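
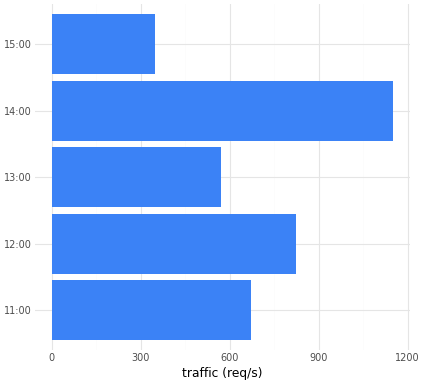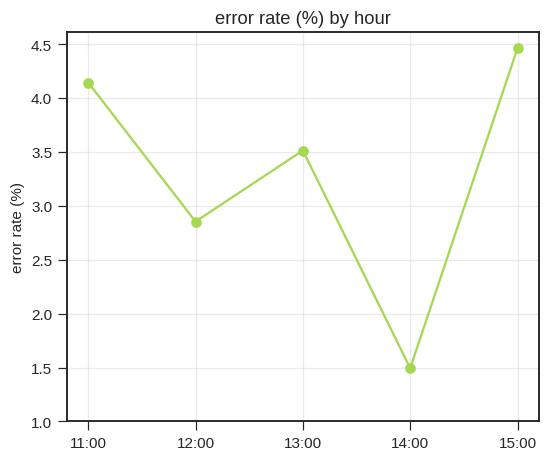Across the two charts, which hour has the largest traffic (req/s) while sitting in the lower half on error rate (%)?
14:00

Chart 2 median error rate (%) ≈ 3.5; below-median hours: 12:00, 14:00. Among those, 14:00 has the highest traffic (req/s) (≈ 1200).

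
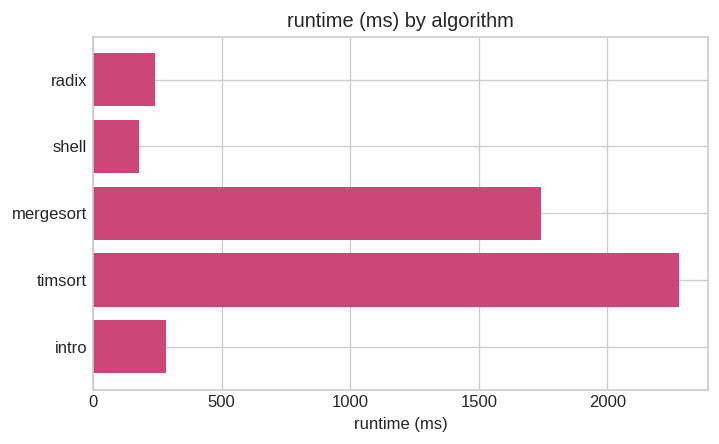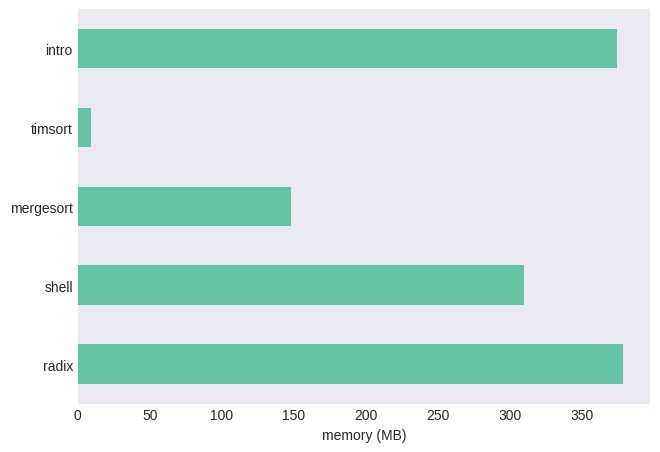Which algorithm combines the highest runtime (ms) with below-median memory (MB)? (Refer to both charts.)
Chart 2 median memory (MB) ≈ 300; below-median algorithms: mergesort, timsort. Among those, timsort has the highest runtime (ms) (≈ 2500).

timsort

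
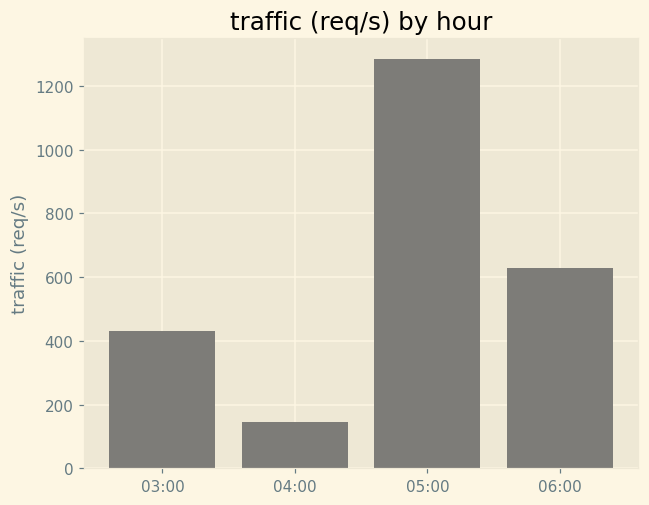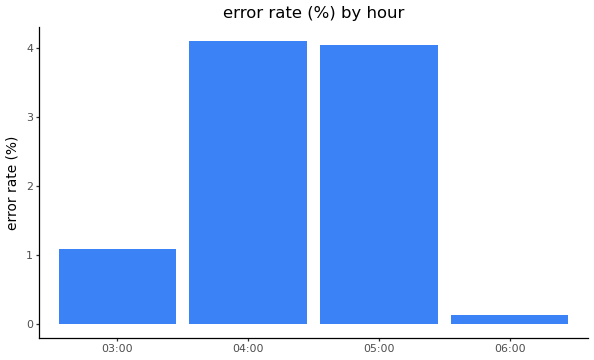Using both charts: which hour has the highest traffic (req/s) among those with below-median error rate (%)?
06:00

Chart 2 median error rate (%) ≈ 2.5; below-median hours: 03:00, 06:00. Among those, 06:00 has the highest traffic (req/s) (≈ 600).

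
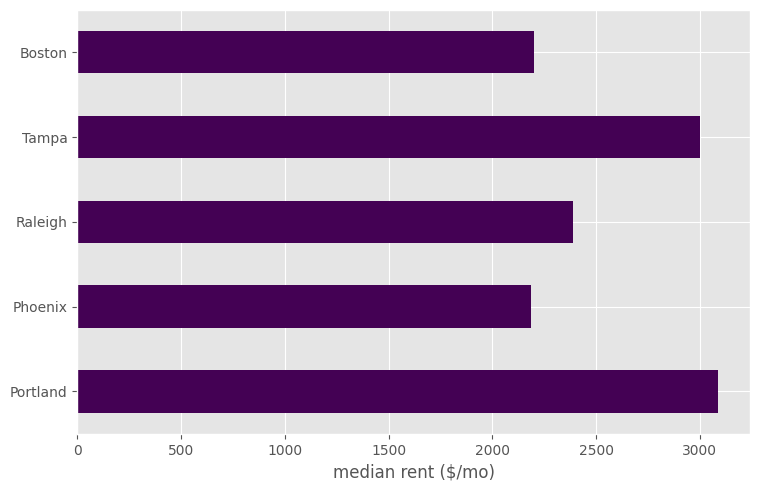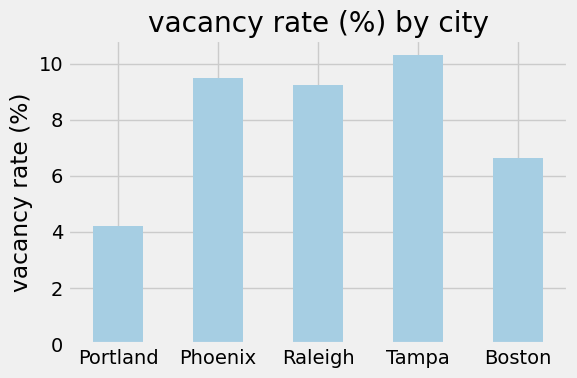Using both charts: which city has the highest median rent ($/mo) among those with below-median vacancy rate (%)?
Portland

Chart 2 median vacancy rate (%) ≈ 9; below-median cities: Portland, Boston. Among those, Portland has the highest median rent ($/mo) (≈ 3000).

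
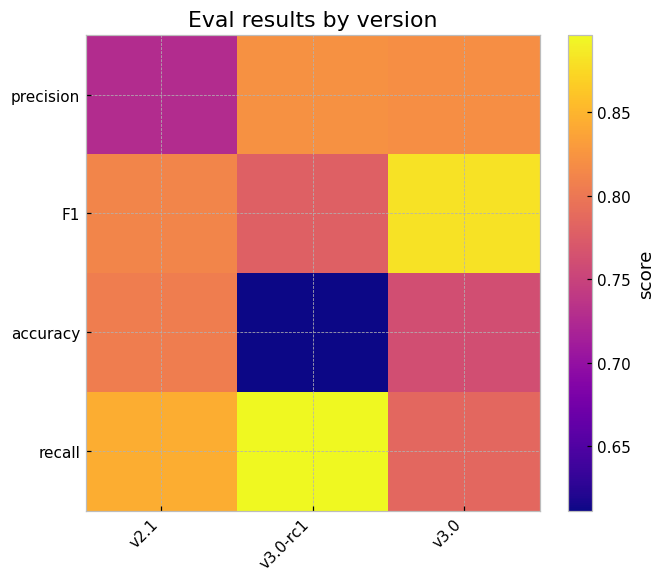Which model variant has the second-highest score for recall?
Top 3 for recall: v3.0-rc1 ≈ 0.90, v2.1 ≈ 0.85, v3.0 ≈ 0.80.

v2.1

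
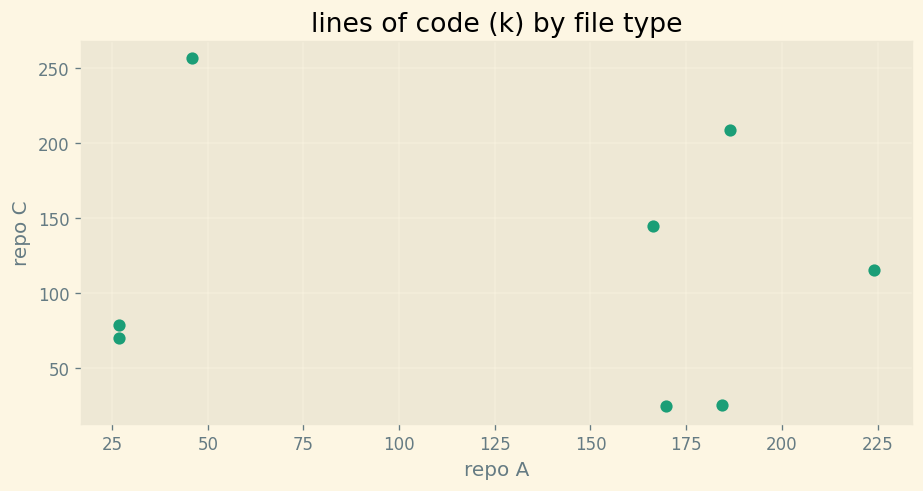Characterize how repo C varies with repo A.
no clear correlation

Points are roughly uncorrelated; weak (|r| ≈ 0.1).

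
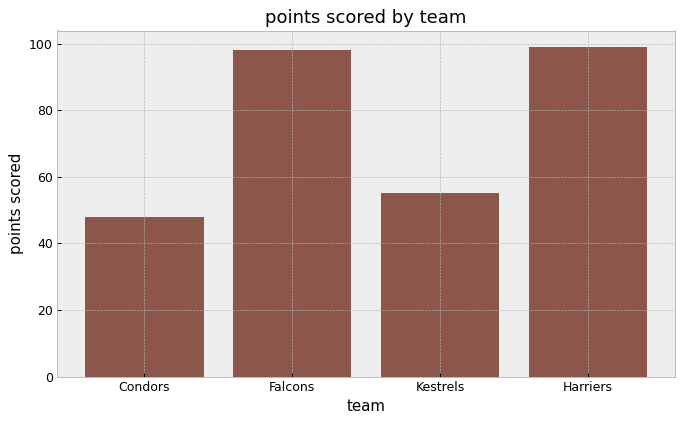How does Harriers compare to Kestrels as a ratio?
Harriers ≈ 100, Kestrels ≈ 60; 100/60 ≈ 1.67.

≈ 1.67×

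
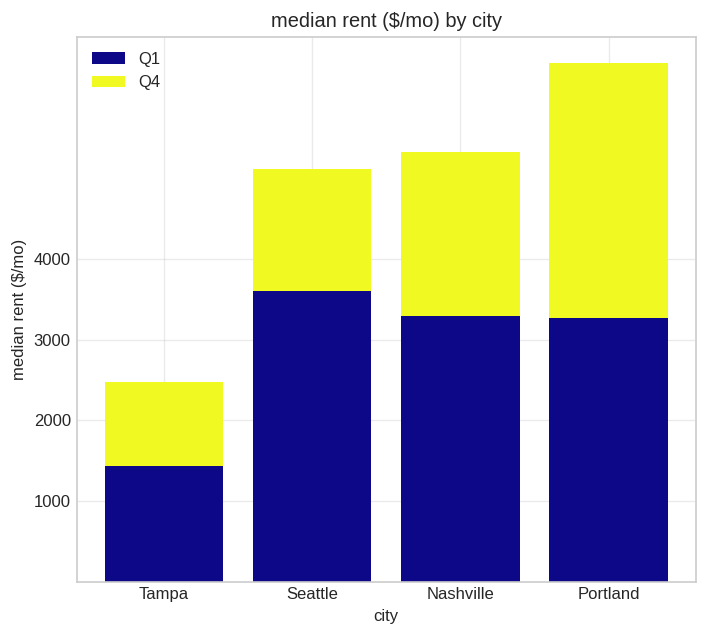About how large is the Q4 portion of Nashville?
≈ 2000

Q4 top ≈ 5000, bottom ≈ 3000; segment ≈ 2000.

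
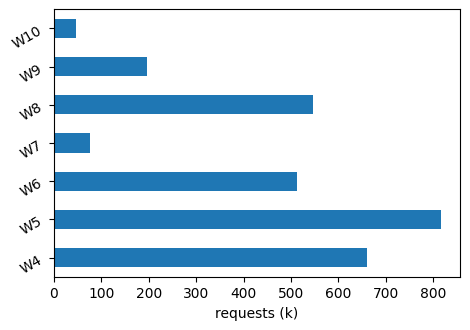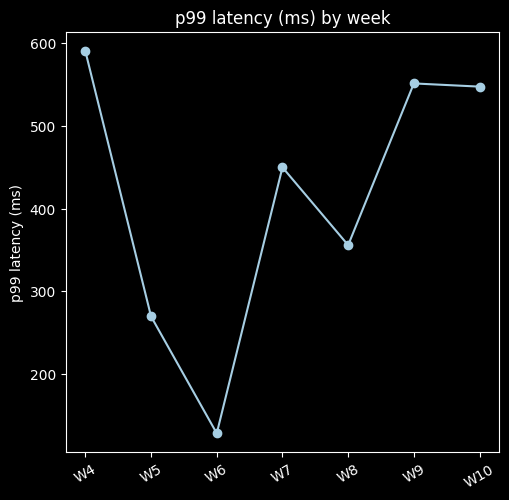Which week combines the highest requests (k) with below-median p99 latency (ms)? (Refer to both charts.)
Chart 2 median p99 latency (ms) ≈ 500; below-median weeks: W5, W6, W8. Among those, W5 has the highest requests (k) (≈ 800).

W5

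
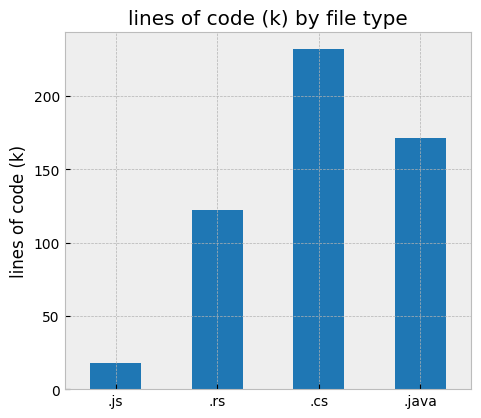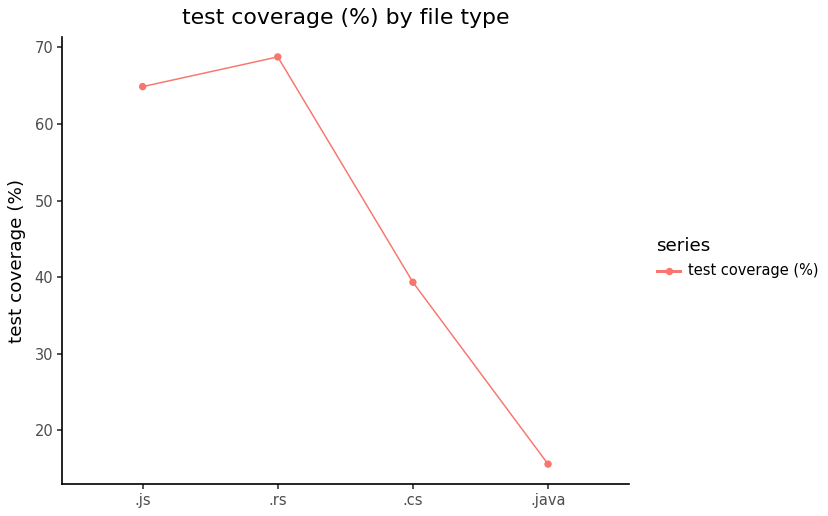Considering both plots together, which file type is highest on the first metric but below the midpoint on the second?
Chart 2 median test coverage (%) ≈ 50; below-median file types: .cs, .java. Among those, .cs has the highest lines of code (k) (≈ 225).

.cs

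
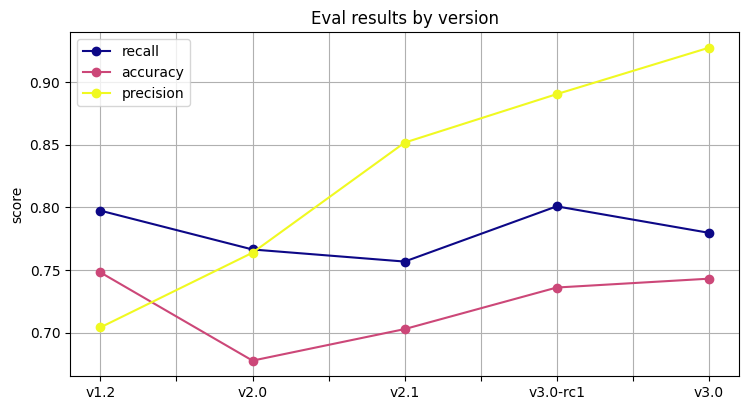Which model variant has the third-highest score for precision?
v2.1

Top 4 for precision: v3.0 ≈ 0.95, v3.0-rc1 ≈ 0.90, v2.1 ≈ 0.85, v2.0 ≈ 0.75.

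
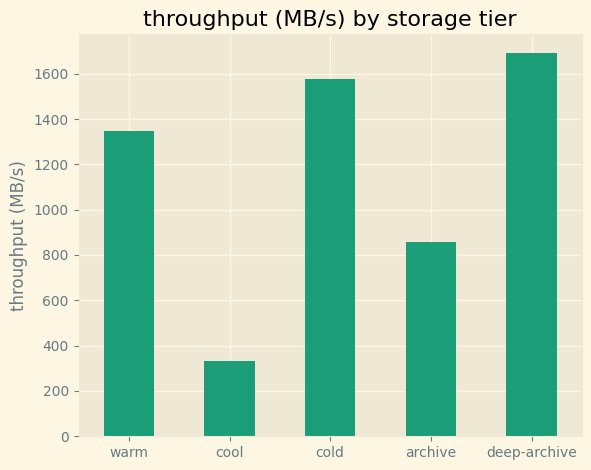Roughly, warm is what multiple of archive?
warm ≈ 1400, archive ≈ 800; 1400/800 ≈ 1.75.

≈ 1.75×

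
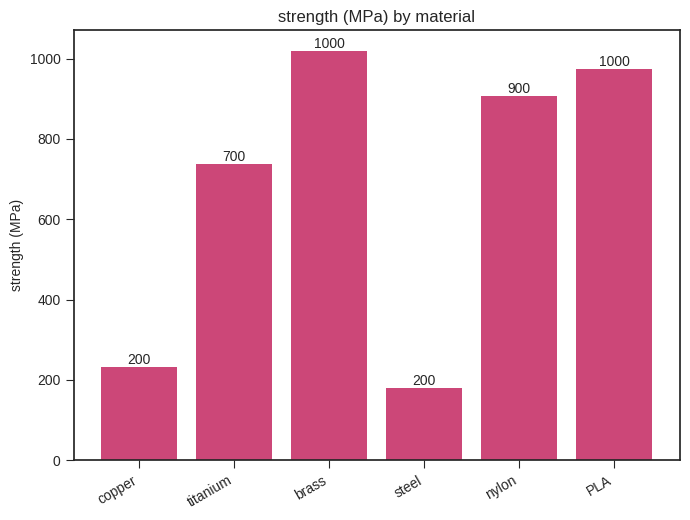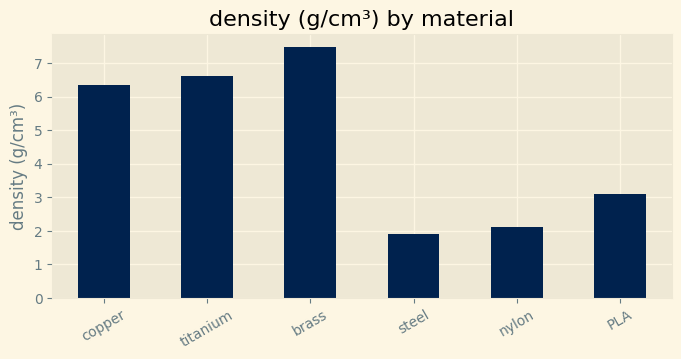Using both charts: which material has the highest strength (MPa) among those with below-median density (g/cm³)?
Chart 2 median density (g/cm³) ≈ 5; below-median materials: steel, nylon, PLA. Among those, PLA has the highest strength (MPa) (≈ 1000).

PLA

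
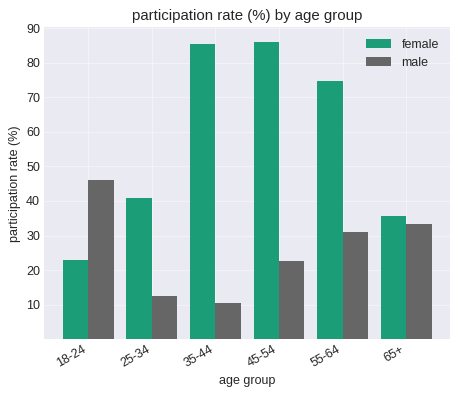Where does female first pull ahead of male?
25-34

18-24: female ≈ 20 vs male ≈ 50 (not yet); 25-34: female ≈ 40 vs male ≈ 10 (first crossover).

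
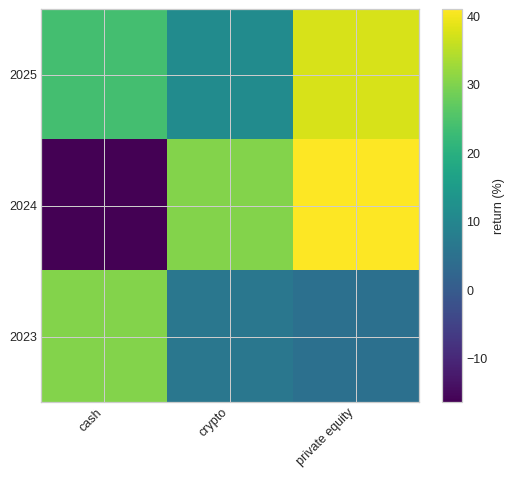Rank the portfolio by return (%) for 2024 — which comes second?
Top 3 for 2024: private equity ≈ 40, crypto ≈ 30, cash ≈ -15.

crypto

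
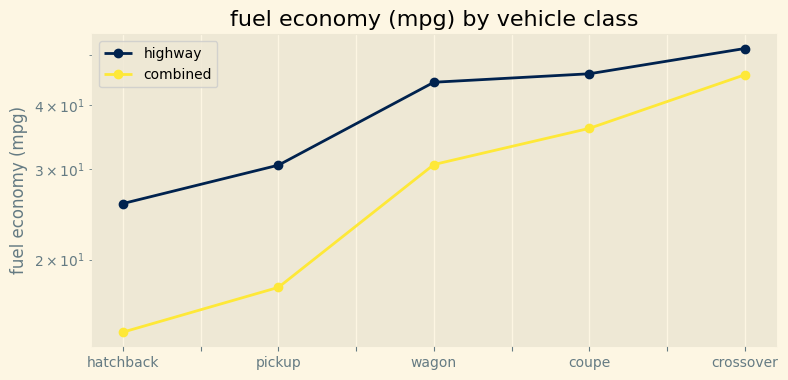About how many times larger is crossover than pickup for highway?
≈ 1.67×

crossover ≈ 50, pickup ≈ 30; 50/30 ≈ 1.67.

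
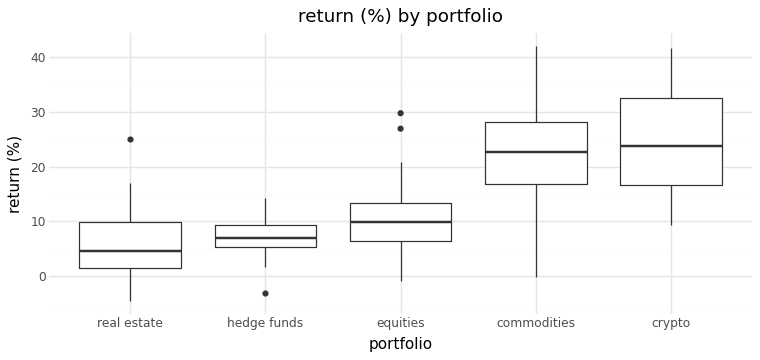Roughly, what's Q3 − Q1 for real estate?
≈ 8

Q3 ≈ 10, Q1 ≈ 2; IQR ≈ 8.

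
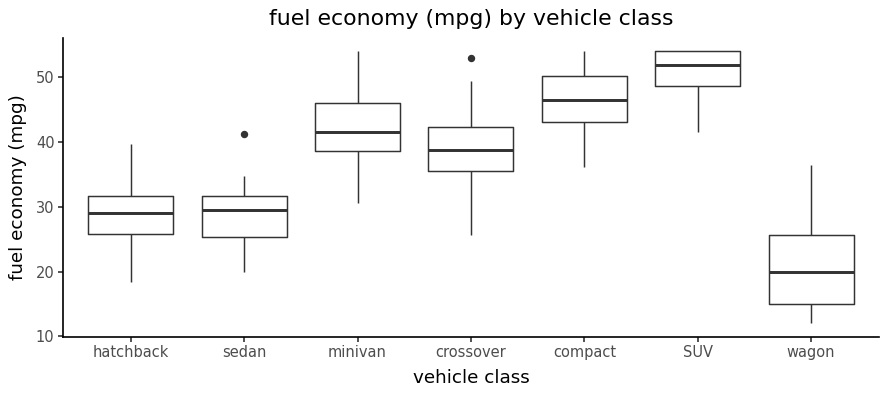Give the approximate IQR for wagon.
≈ 10

Q3 ≈ 25, Q1 ≈ 15; IQR ≈ 10.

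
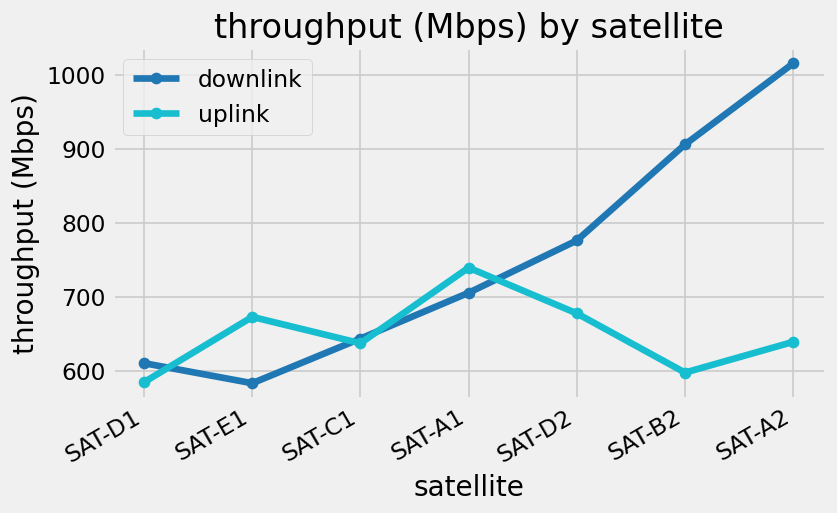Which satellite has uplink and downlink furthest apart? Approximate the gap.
SAT-A2, ≈ 350 Mbps

SAT-A2: uplink ≈ 650, downlink ≈ 1000 → gap ≈ 350. Next-largest (SAT-B2) is only ≈ 300.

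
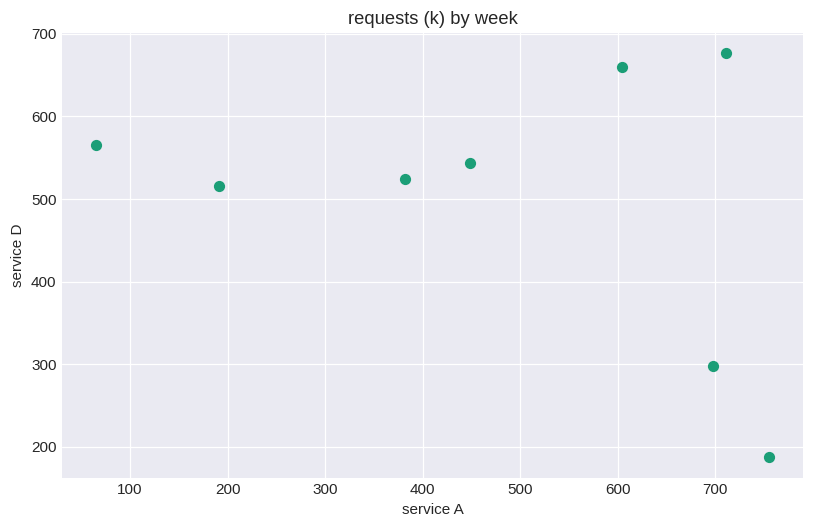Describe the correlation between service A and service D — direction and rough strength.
negative, weak

Points are negatively correlated; weak (|r| ≈ 0.3).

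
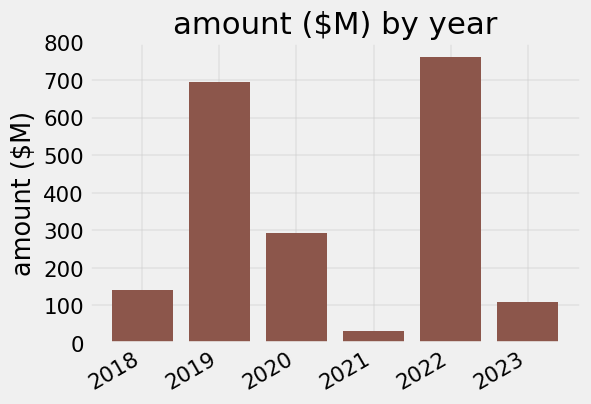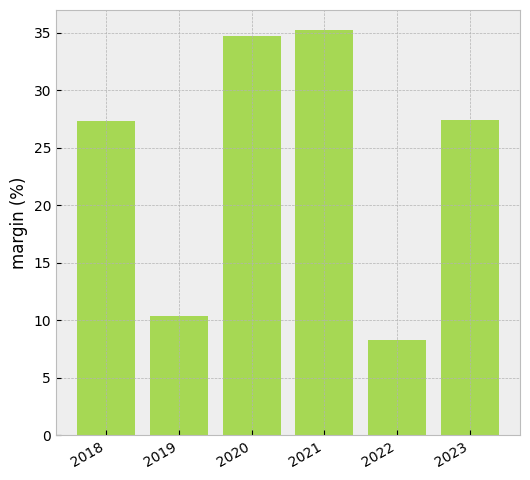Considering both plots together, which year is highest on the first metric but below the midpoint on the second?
2022

Chart 2 median margin (%) ≈ 25; below-median years: 2018, 2019, 2022. Among those, 2022 has the highest amount ($M) (≈ 800).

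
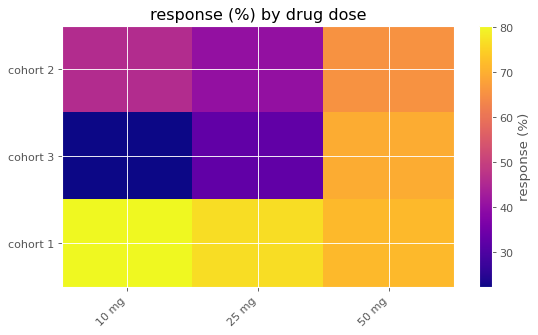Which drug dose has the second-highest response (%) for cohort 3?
25 mg

Top 3 for cohort 3: 50 mg ≈ 70, 25 mg ≈ 35, 10 mg ≈ 20.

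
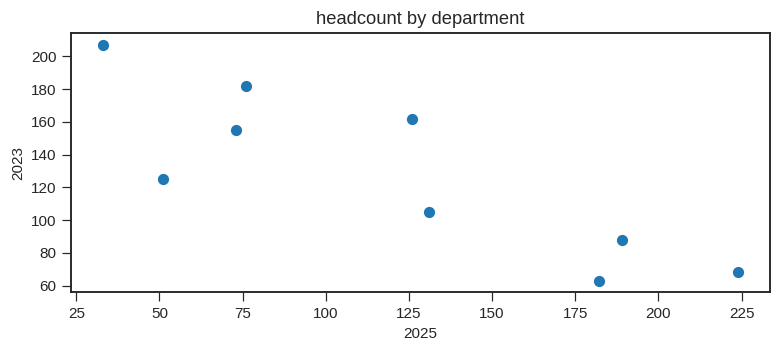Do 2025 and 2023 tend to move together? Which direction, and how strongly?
negative, strong

Points are negatively correlated; strong (|r| ≈ 0.9).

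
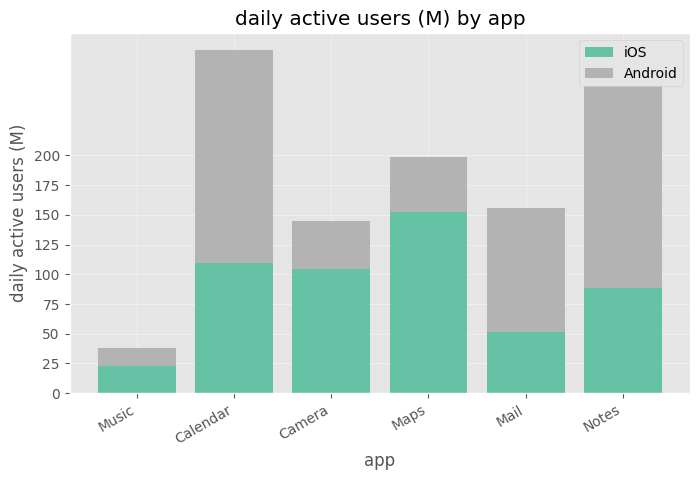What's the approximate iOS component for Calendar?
iOS top ≈ 100, bottom ≈ 0; segment ≈ 100.

≈ 100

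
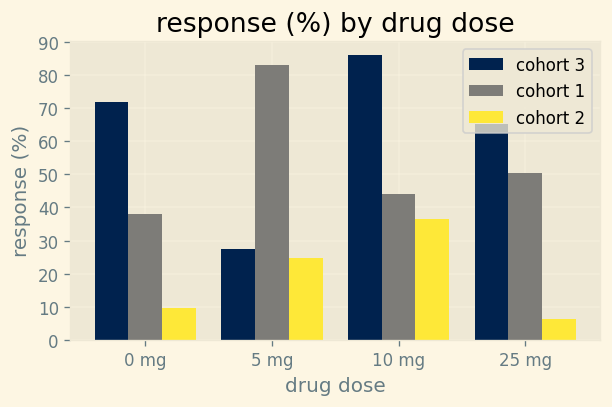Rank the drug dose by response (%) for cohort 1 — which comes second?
Top 3 for cohort 1: 5 mg ≈ 80, 25 mg ≈ 50, 10 mg ≈ 40.

25 mg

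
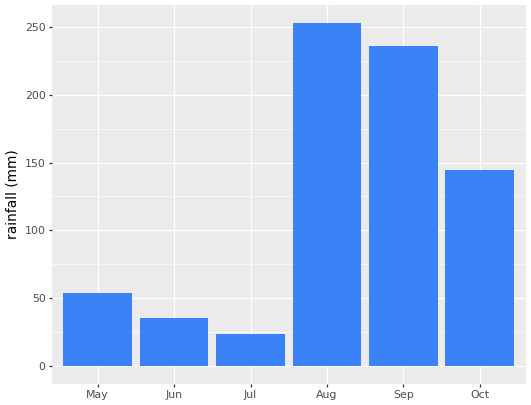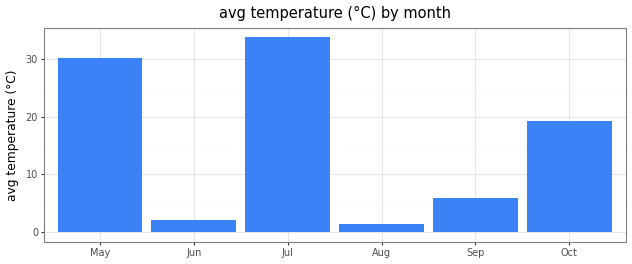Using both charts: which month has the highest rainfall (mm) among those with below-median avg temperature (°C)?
Chart 2 median avg temperature (°C) ≈ 15; below-median months: Jun, Aug, Sep. Among those, Aug has the highest rainfall (mm) (≈ 250).

Aug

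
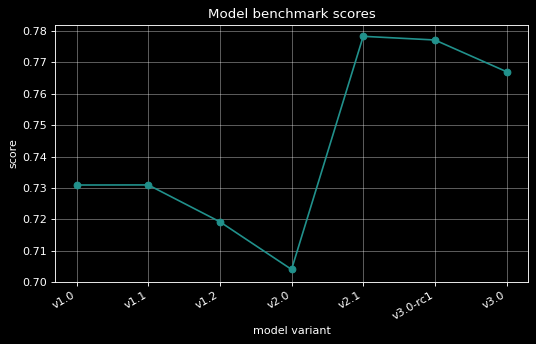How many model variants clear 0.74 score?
Above 0.74: v2.1, v3.0-rc1, v3.0.

3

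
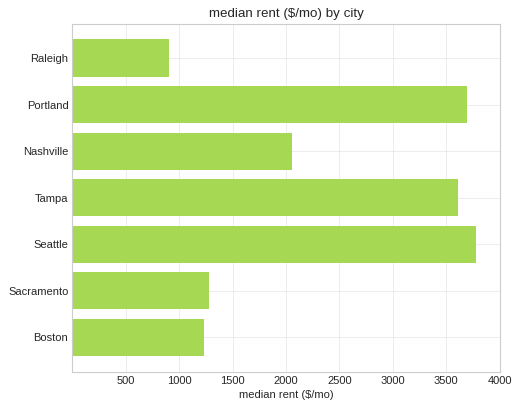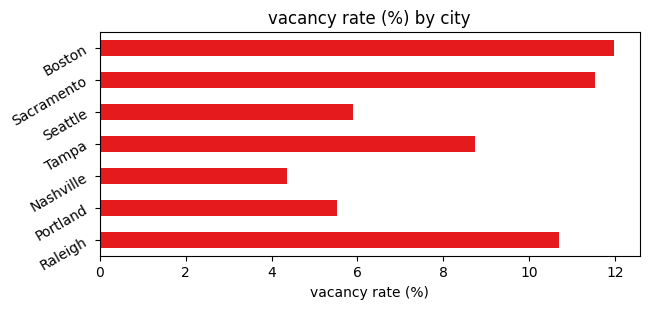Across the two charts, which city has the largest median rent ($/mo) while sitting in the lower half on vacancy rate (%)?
Chart 2 median vacancy rate (%) ≈ 8; below-median cities: Portland, Nashville, Seattle. Among those, Seattle has the highest median rent ($/mo) (≈ 4000).

Seattle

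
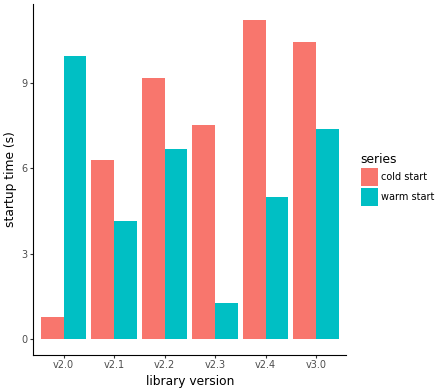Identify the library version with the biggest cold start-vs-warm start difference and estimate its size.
v2.0: cold start ≈ 1, warm start ≈ 10 → gap ≈ 9. Next-largest (v2.3) is only ≈ 7.

v2.0, ≈ 9 s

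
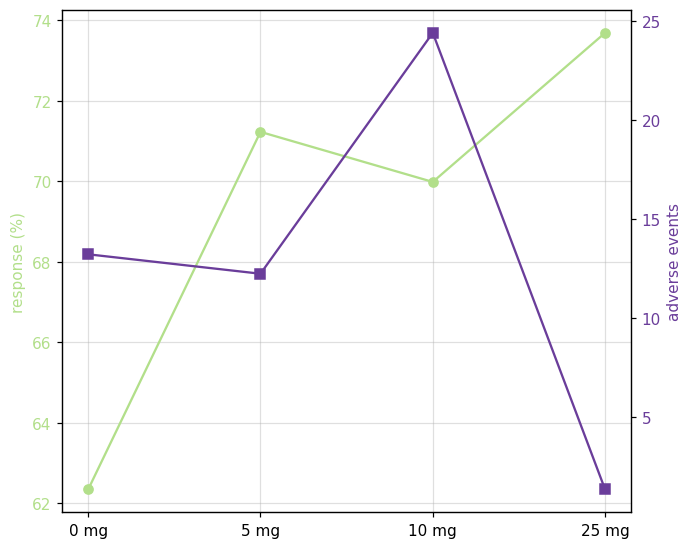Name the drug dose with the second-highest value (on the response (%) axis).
Top 3 (on the response (%) axis): 25 mg ≈ 74, 5 mg ≈ 71, 10 mg ≈ 70.

5 mg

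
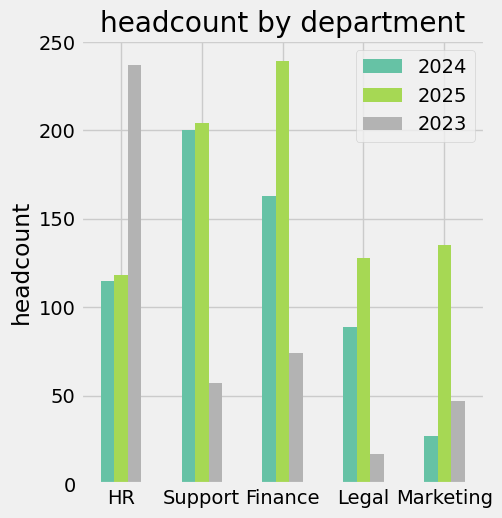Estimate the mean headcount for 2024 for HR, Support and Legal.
≈ 133

(120 + 200 + 80) / 3 ≈ 133.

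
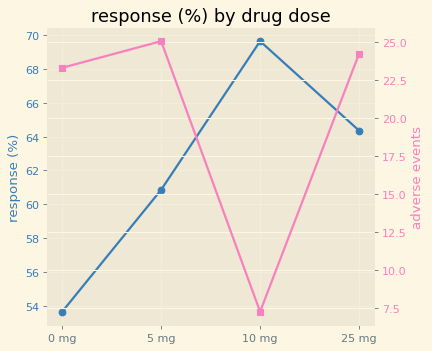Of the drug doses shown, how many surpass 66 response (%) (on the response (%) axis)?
1

Above 66: 10 mg.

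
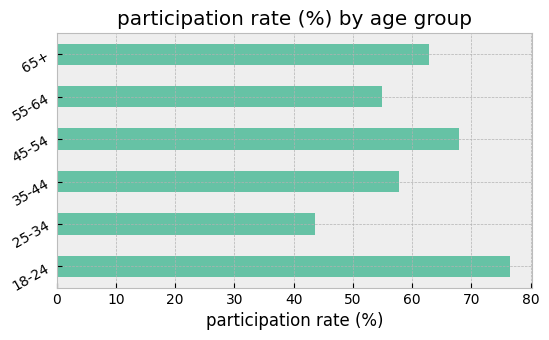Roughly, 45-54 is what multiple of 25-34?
≈ 1.75×

45-54 ≈ 70, 25-34 ≈ 40; 70/40 ≈ 1.75.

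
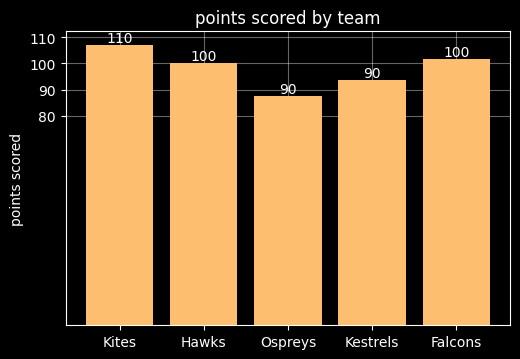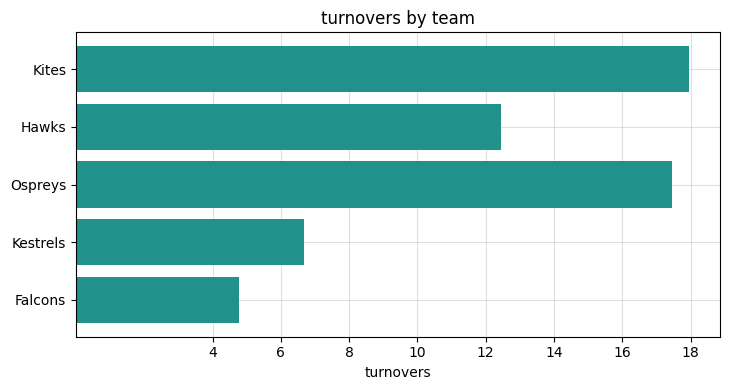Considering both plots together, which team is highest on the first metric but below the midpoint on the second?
Chart 2 median turnovers ≈ 12; below-median teams: Kestrels, Falcons. Among those, Falcons has the highest points scored (≈ 100).

Falcons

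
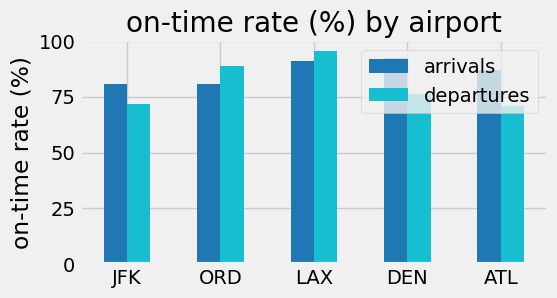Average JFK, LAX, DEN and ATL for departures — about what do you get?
(70 + 100 + 80 + 70) / 4 ≈ 80.

≈ 80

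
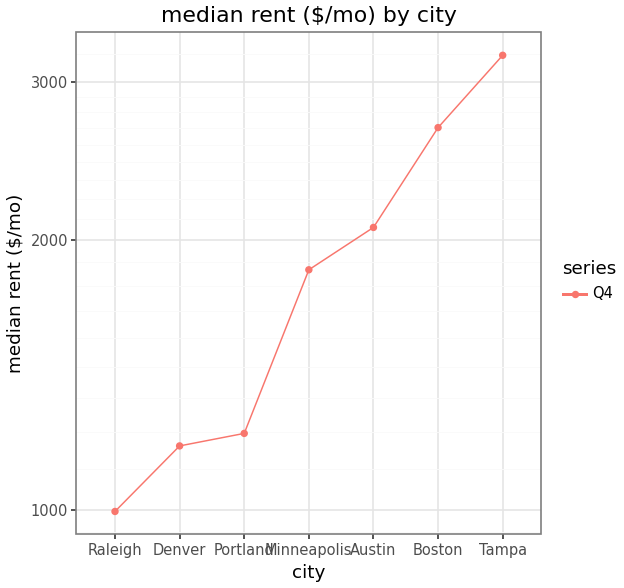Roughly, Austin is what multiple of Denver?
Austin ≈ 2000, Denver ≈ 1200; 2000/1200 ≈ 1.67.

≈ 1.67×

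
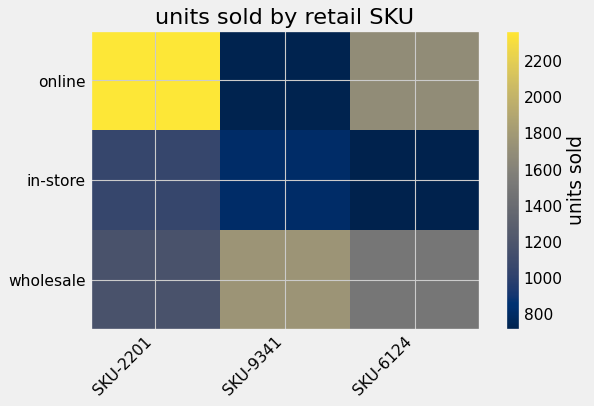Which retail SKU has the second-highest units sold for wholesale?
Top 3 for wholesale: SKU-9341 ≈ 1800, SKU-6124 ≈ 1400, SKU-2201 ≈ 1200.

SKU-6124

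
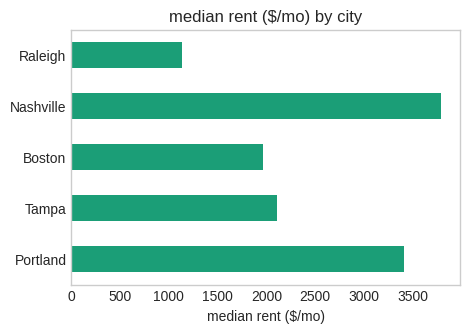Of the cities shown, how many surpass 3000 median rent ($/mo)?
2

Above 3000: Portland, Nashville.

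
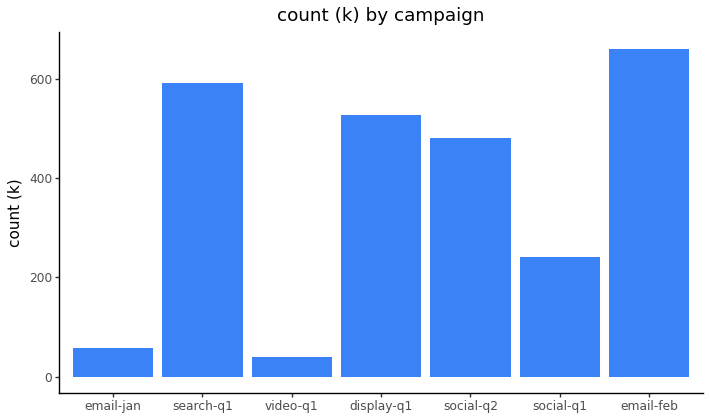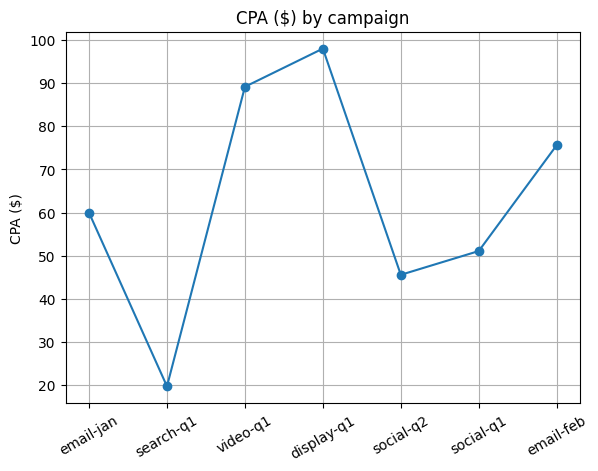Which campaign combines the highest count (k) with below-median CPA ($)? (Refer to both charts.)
search-q1

Chart 2 median CPA ($) ≈ 60; below-median campaigns: search-q1, social-q2, social-q1. Among those, search-q1 has the highest count (k) (≈ 600).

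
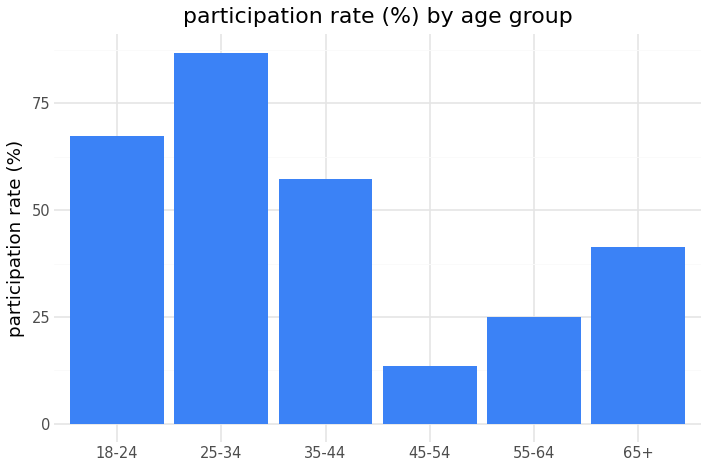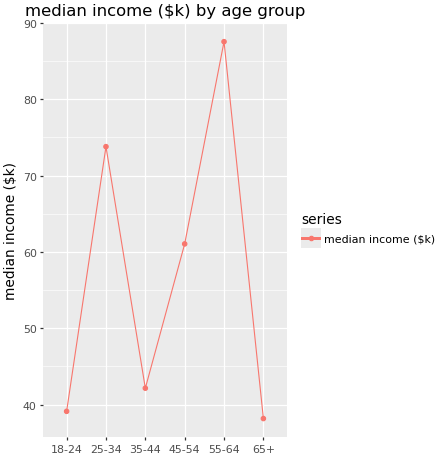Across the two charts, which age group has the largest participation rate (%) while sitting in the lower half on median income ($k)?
18-24

Chart 2 median median income ($k) ≈ 50; below-median age groups: 18-24, 35-44, 65+. Among those, 18-24 has the highest participation rate (%) (≈ 70).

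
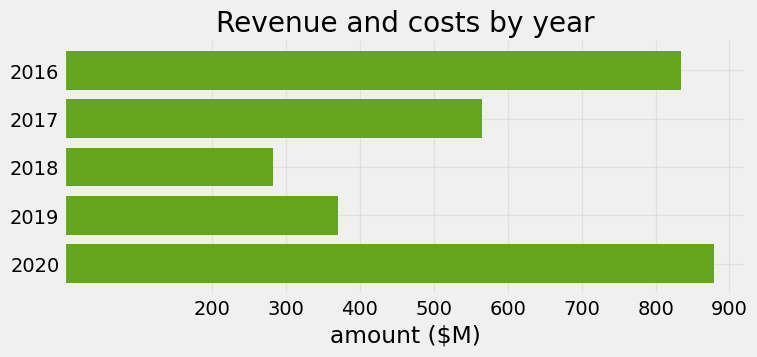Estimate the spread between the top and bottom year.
Max 2020 ≈ 900, min 2018 ≈ 300; range ≈ 600.

≈ 600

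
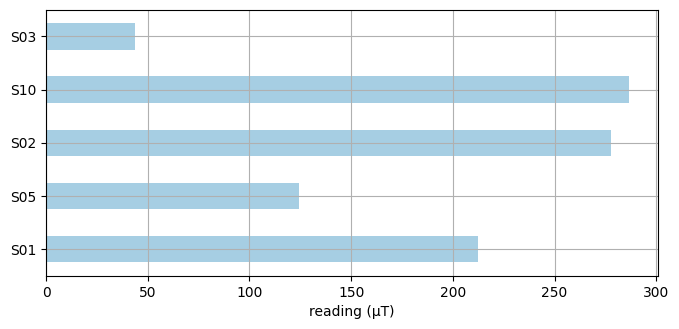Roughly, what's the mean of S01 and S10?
(200 + 275) / 2 ≈ 238.

≈ 238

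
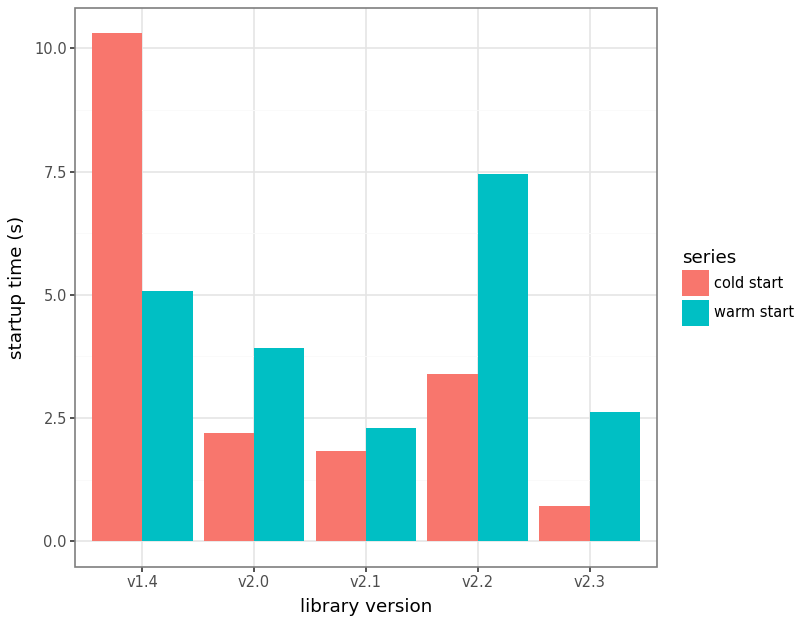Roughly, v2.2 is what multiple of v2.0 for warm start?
v2.2 ≈ 7, v2.0 ≈ 4; 7/4 ≈ 1.75.

≈ 1.75×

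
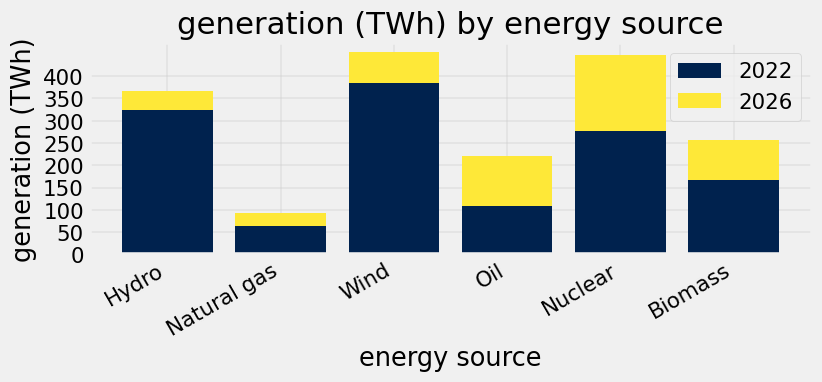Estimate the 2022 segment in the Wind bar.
2022 top ≈ 400, bottom ≈ 0; segment ≈ 400.

≈ 400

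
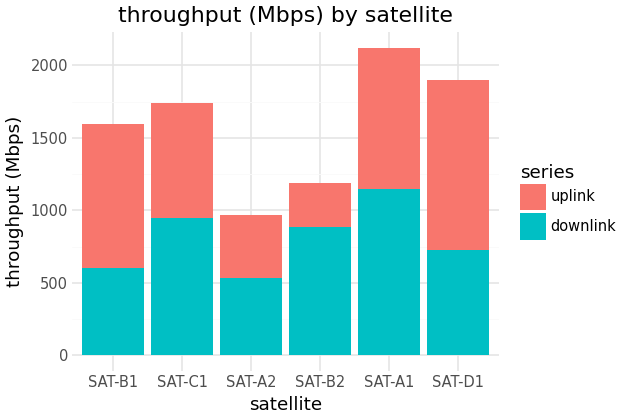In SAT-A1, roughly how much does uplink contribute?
≈ 1000

uplink top ≈ 2200, bottom ≈ 1200; segment ≈ 1000.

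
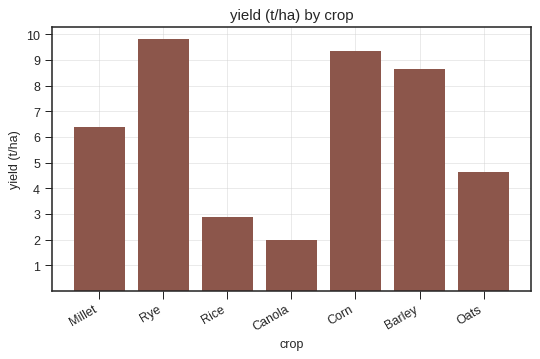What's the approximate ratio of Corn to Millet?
≈ 1.5×

Corn ≈ 9, Millet ≈ 6; 9/6 ≈ 1.5.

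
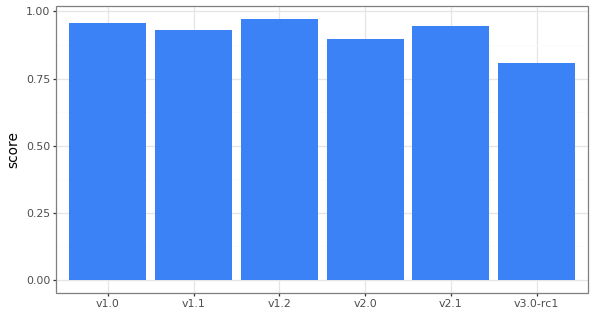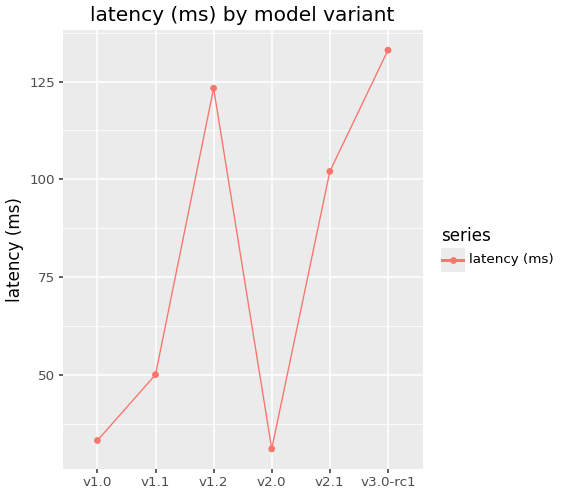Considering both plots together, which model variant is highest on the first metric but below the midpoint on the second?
Chart 2 median latency (ms) ≈ 80; below-median model variants: v1.0, v1.1, v2.0. Among those, v1.0 has the highest score (≈ 1).

v1.0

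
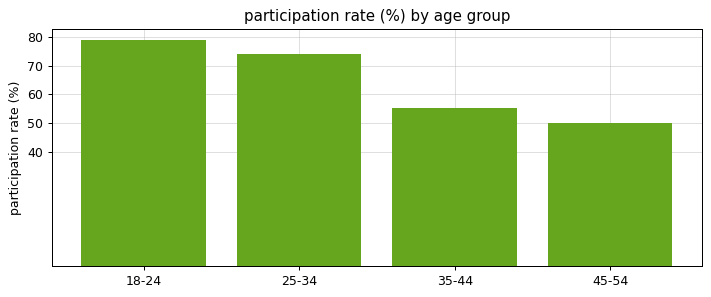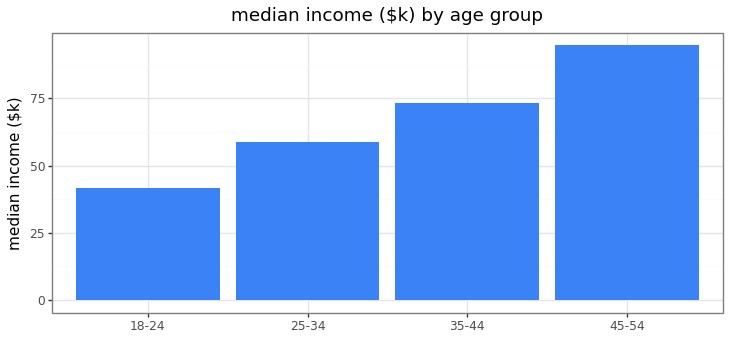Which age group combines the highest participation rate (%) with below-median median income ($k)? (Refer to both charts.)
18-24

Chart 2 median median income ($k) ≈ 70; below-median age groups: 18-24, 25-34. Among those, 18-24 has the highest participation rate (%) (≈ 80).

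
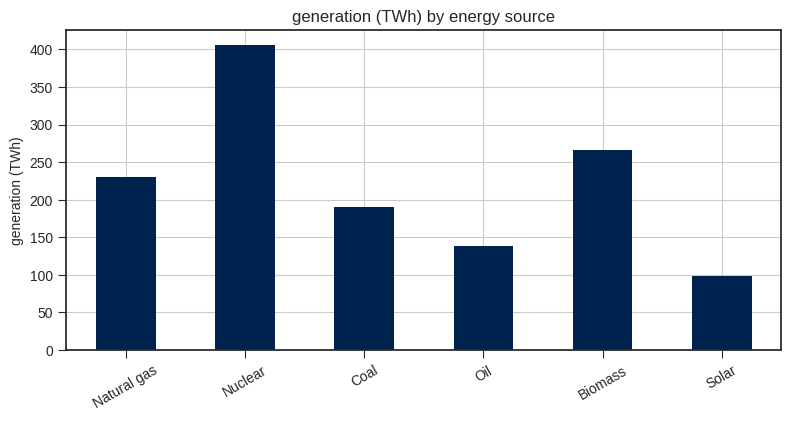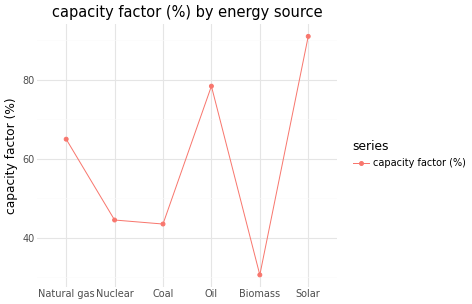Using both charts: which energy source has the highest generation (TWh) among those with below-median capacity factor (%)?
Nuclear

Chart 2 median capacity factor (%) ≈ 50; below-median energy sources: Nuclear, Coal, Biomass. Among those, Nuclear has the highest generation (TWh) (≈ 400).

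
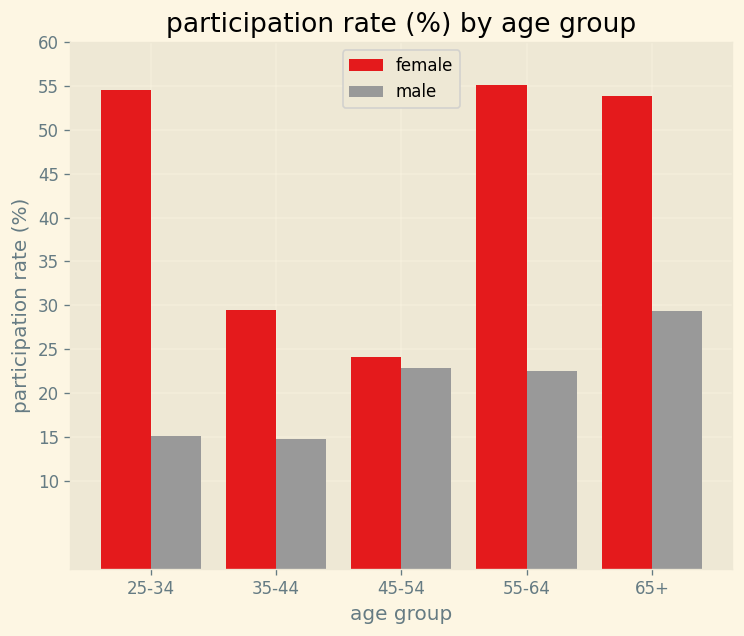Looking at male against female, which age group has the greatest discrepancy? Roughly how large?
25-34: male ≈ 15, female ≈ 55 → gap ≈ 40. Next-largest (55-64) is only ≈ 35.

25-34, ≈ 40 %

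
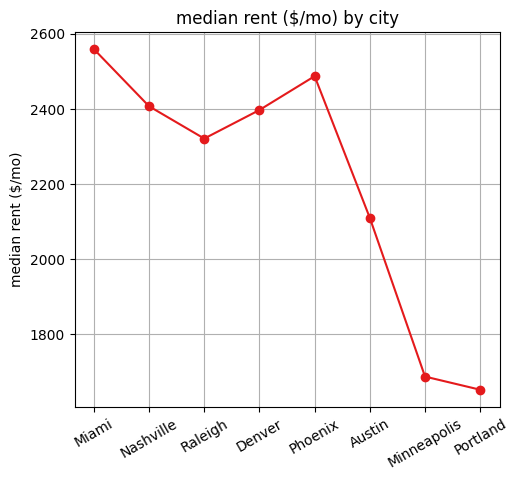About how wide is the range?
≈ 900

Max Miami ≈ 2600, min Portland ≈ 1700; range ≈ 900.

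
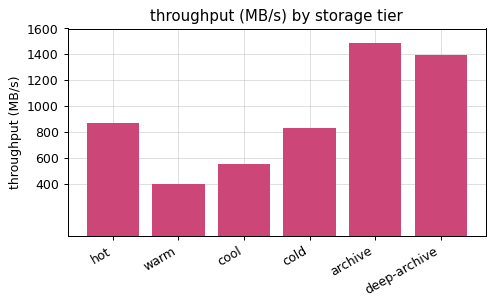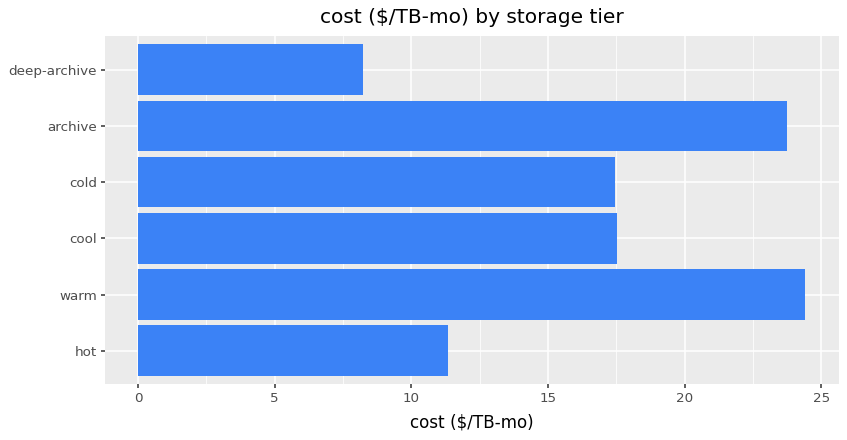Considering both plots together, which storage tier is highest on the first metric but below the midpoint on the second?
Chart 2 median cost ($/TB-mo) ≈ 15; below-median storage tiers: hot, cold, deep-archive. Among those, deep-archive has the highest throughput (MB/s) (≈ 1400).

deep-archive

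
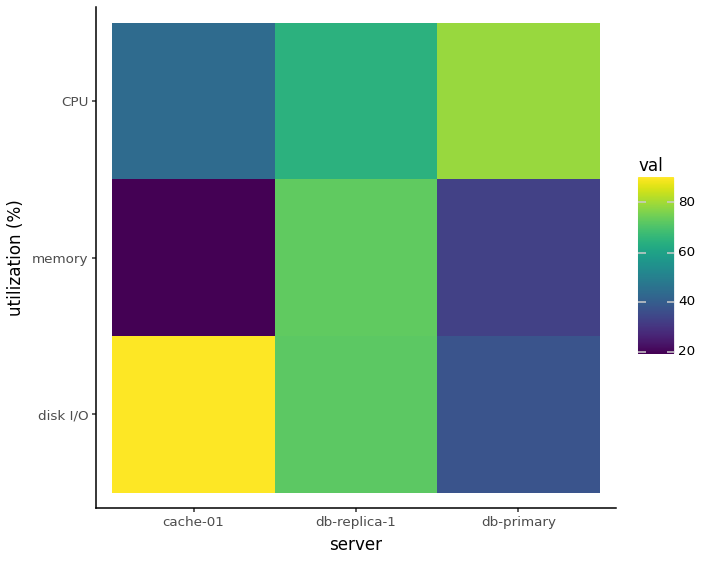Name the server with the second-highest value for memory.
db-primary

Top 3 for memory: db-replica-1 ≈ 70, db-primary ≈ 30, cache-01 ≈ 20.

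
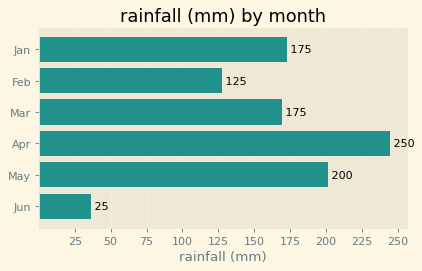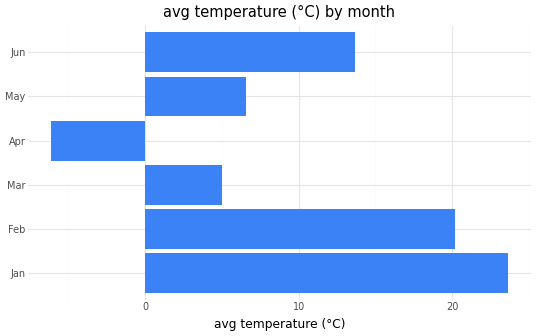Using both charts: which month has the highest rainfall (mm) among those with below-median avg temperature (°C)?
Apr

Chart 2 median avg temperature (°C) ≈ 10; below-median months: Mar, Apr, May. Among those, Apr has the highest rainfall (mm) (≈ 250).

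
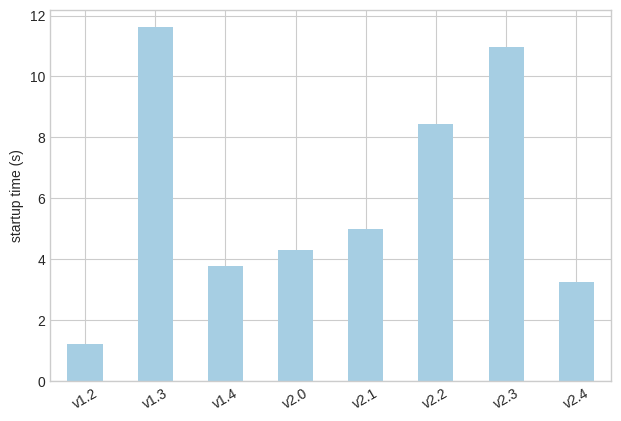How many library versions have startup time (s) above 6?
3

Above 6: v1.3, v2.2, v2.3.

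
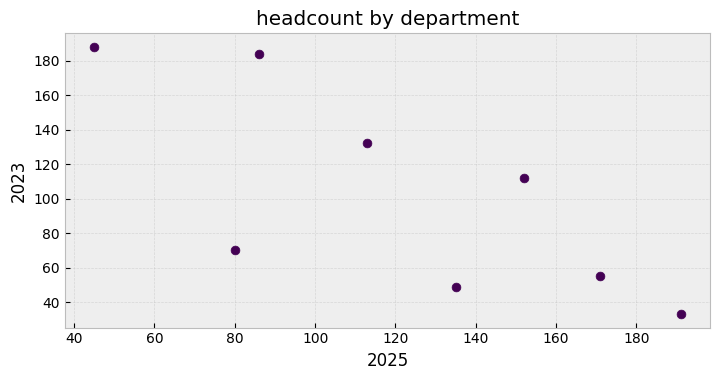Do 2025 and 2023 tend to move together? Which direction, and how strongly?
Points are negatively correlated; strong (|r| ≈ 0.8).

negative, strong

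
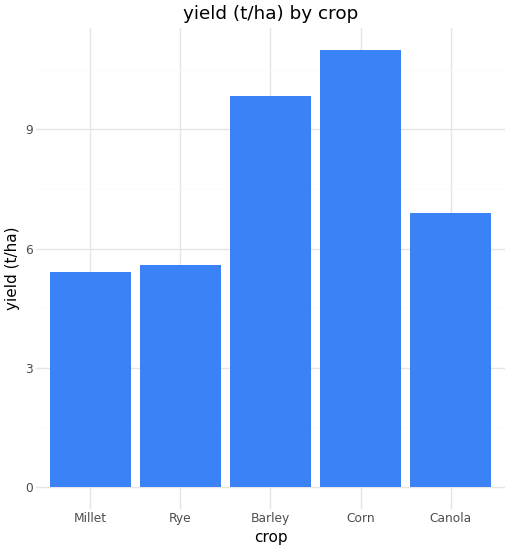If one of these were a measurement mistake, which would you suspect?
Corn

Corn ≈ 11; the rest sit between ≈ 5 and ≈ 10.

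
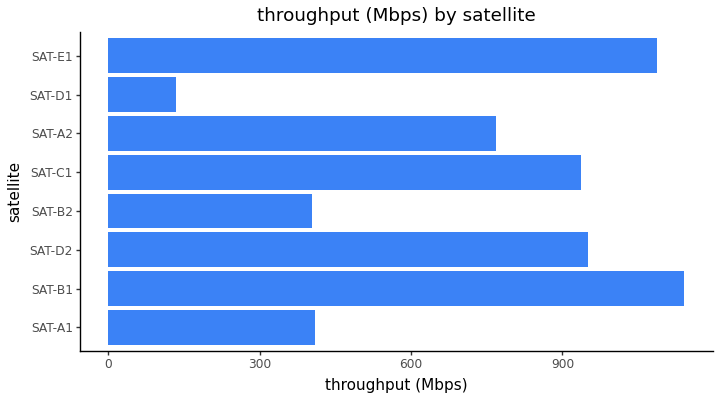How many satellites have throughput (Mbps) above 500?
Above 500: SAT-B1, SAT-D2, SAT-C1, SAT-A2, SAT-E1.

5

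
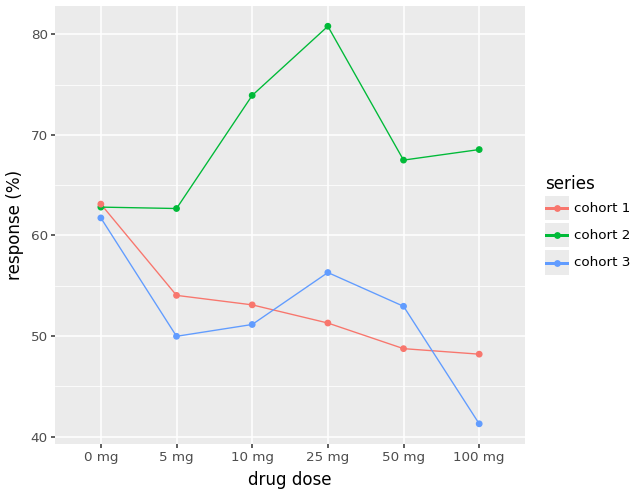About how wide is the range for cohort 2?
≈ 15

Max 25 mg ≈ 80, min 5 mg ≈ 65; range ≈ 15.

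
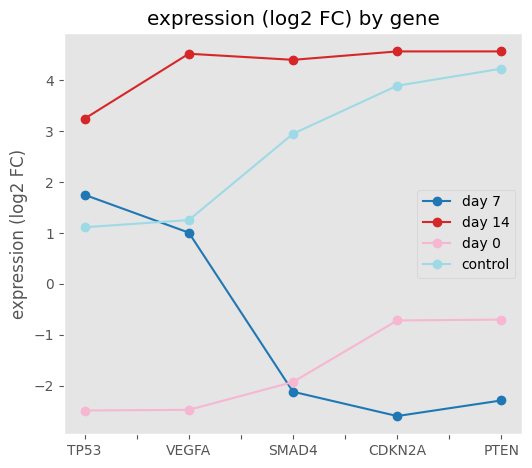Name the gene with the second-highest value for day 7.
Top 3 for day 7: TP53 ≈ 2, VEGFA ≈ 1, SMAD4 ≈ -2.

VEGFA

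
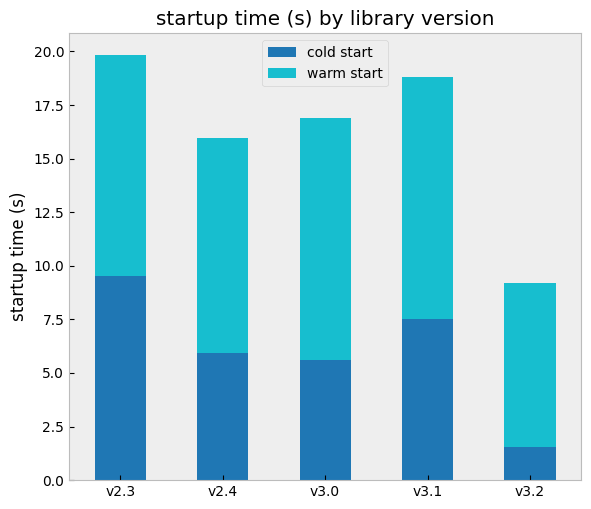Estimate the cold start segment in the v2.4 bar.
≈ 6

cold start top ≈ 6, bottom ≈ 0; segment ≈ 6.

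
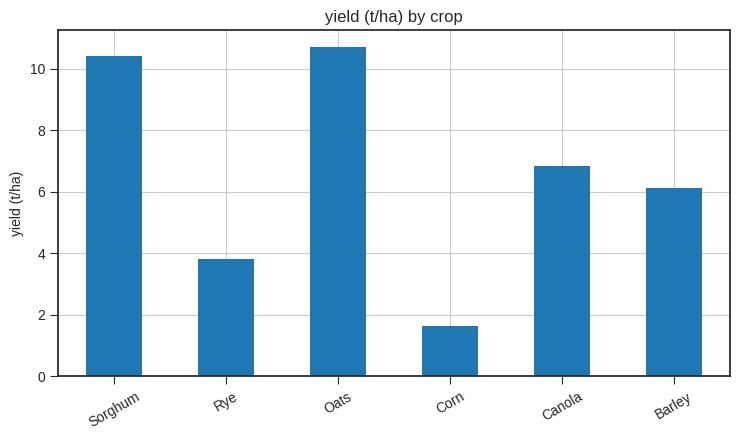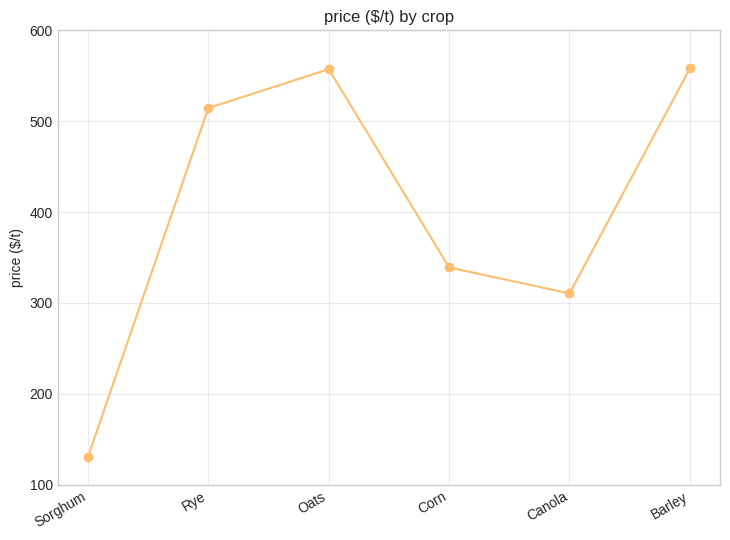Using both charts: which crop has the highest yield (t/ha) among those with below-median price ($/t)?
Chart 2 median price ($/t) ≈ 400; below-median crops: Sorghum, Corn, Canola. Among those, Sorghum has the highest yield (t/ha) (≈ 10).

Sorghum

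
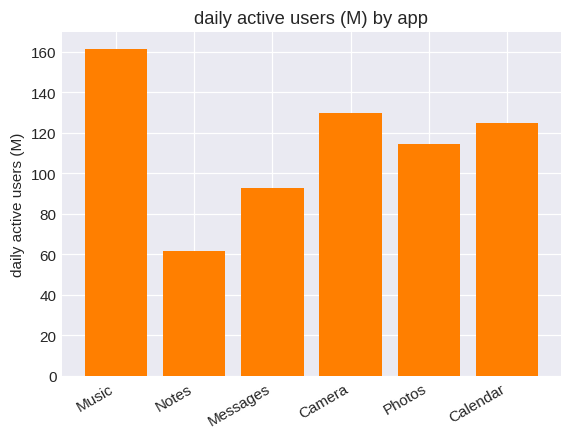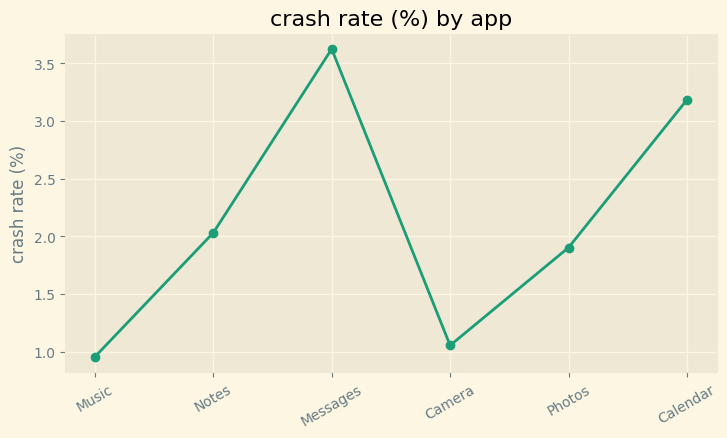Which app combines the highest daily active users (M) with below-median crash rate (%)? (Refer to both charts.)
Chart 2 median crash rate (%) ≈ 2; below-median apps: Music, Camera, Photos. Among those, Music has the highest daily active users (M) (≈ 160).

Music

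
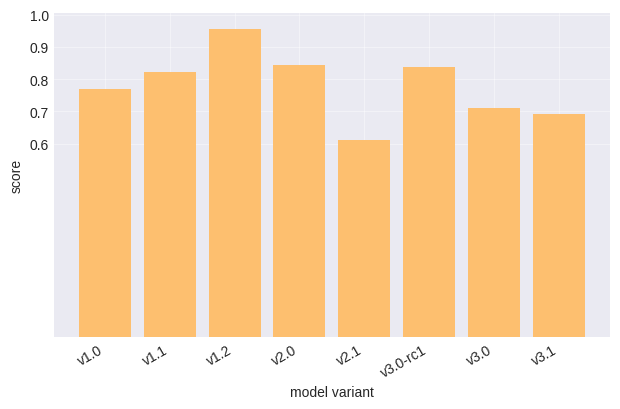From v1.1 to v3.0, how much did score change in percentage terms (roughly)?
≈ -12.5%

v1.1 ≈ 0.8, v3.0 ≈ 0.7; (0.7 − 0.8) / 0.8 ≈ -12.5%.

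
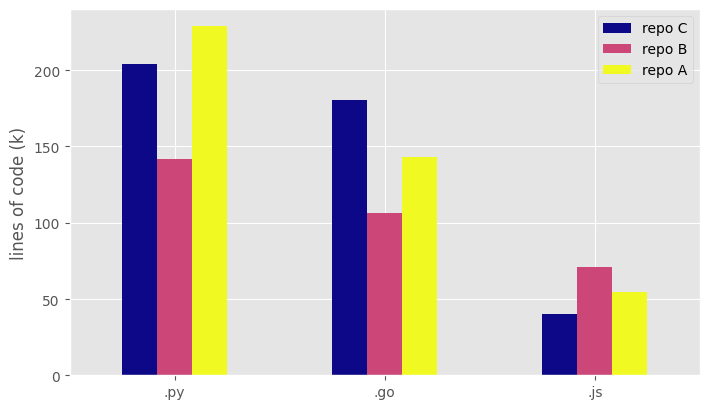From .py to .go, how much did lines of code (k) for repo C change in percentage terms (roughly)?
.py ≈ 200, .go ≈ 180; (180 − 200) / 200 ≈ -10%.

≈ -10%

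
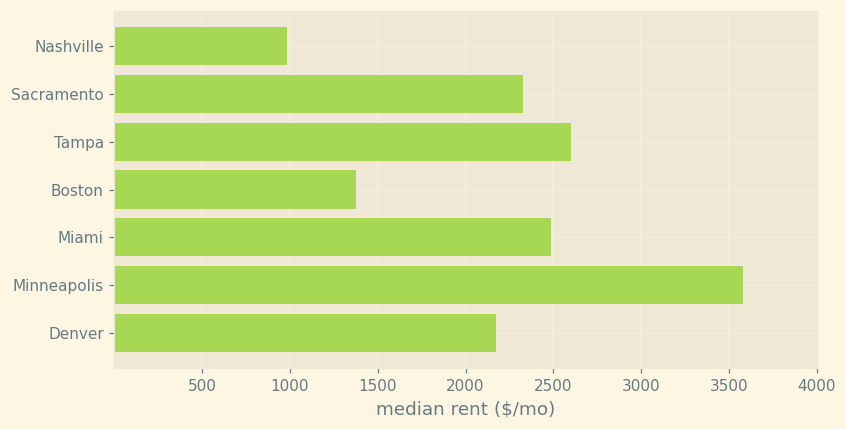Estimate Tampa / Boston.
Tampa ≈ 2500, Boston ≈ 1500; 2500/1500 ≈ 1.67.

≈ 1.67×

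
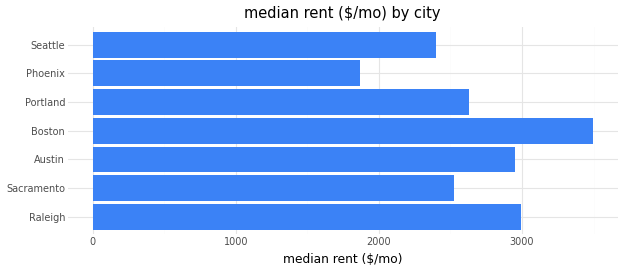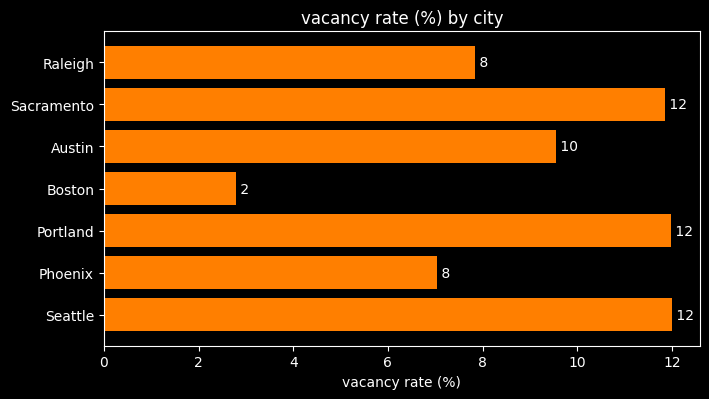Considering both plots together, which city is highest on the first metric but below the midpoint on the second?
Boston

Chart 2 median vacancy rate (%) ≈ 10; below-median cities: Raleigh, Boston, Phoenix. Among those, Boston has the highest median rent ($/mo) (≈ 3500).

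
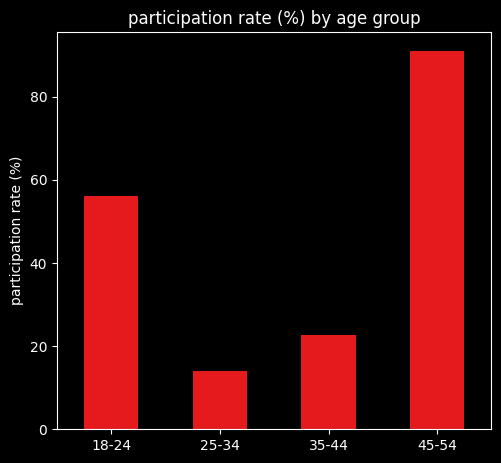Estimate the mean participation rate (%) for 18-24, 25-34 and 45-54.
≈ 53

(60 + 10 + 90) / 3 ≈ 53.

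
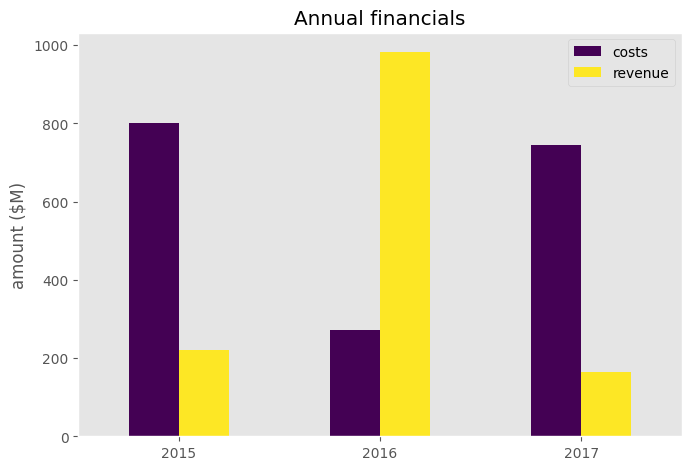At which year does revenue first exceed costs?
2016

2015: revenue ≈ 200 vs costs ≈ 800 (not yet); 2016: revenue ≈ 1000 vs costs ≈ 300 (first crossover).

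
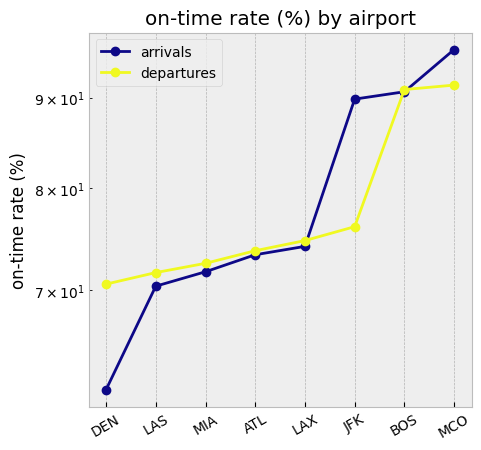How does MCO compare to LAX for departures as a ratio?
≈ 1.2×

MCO ≈ 90, LAX ≈ 75; 90/75 ≈ 1.2.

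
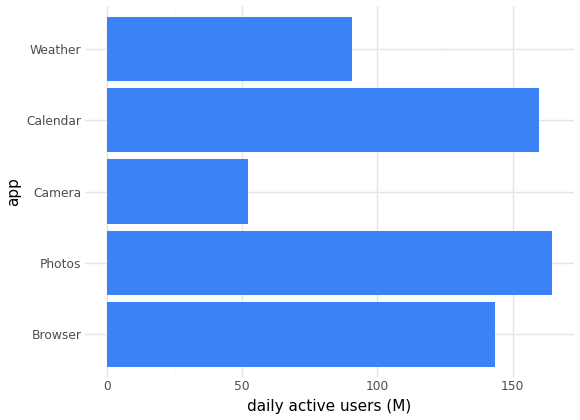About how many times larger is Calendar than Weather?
≈ 1.6×

Calendar ≈ 160, Weather ≈ 100; 160/100 ≈ 1.6.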